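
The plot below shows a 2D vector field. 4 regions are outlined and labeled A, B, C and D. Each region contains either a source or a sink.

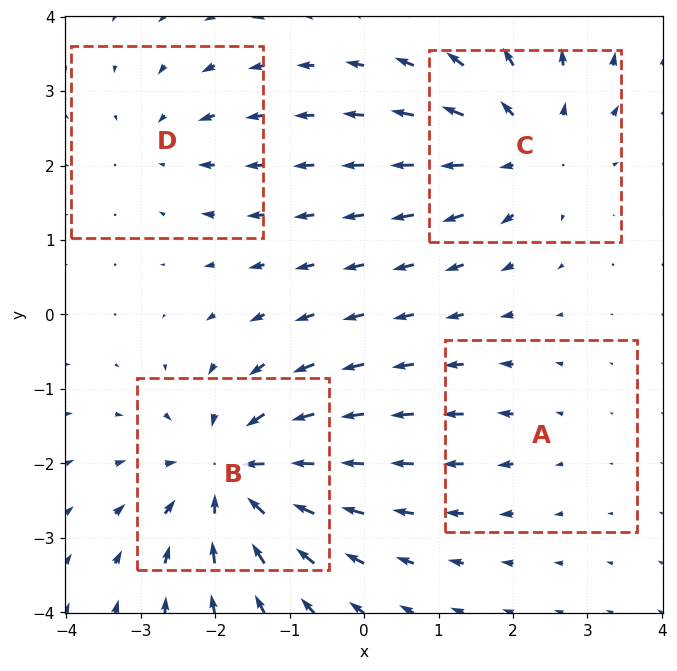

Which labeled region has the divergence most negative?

Divergence at each region's feature centre — A: about +2, B: about -7, C: about +5, D: about -3. Region B is most negative.

B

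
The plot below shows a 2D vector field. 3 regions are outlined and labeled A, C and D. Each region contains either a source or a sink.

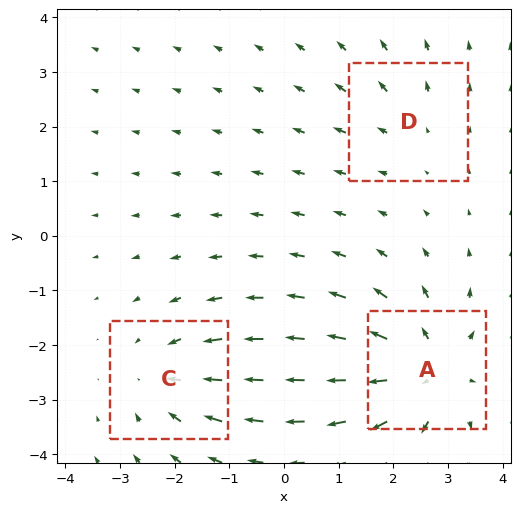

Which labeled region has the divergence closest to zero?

D

Divergence at each region's feature centre — A: about +4, C: about -3, D: about +2. Region D is closest to zero.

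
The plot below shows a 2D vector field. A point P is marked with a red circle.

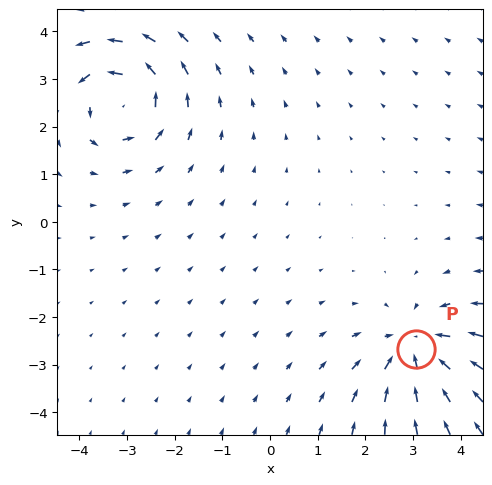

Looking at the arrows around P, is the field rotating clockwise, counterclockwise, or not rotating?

Near P at (3.1, -2.7) the arrows show no circulation. The curl there is ≈0.

not rotating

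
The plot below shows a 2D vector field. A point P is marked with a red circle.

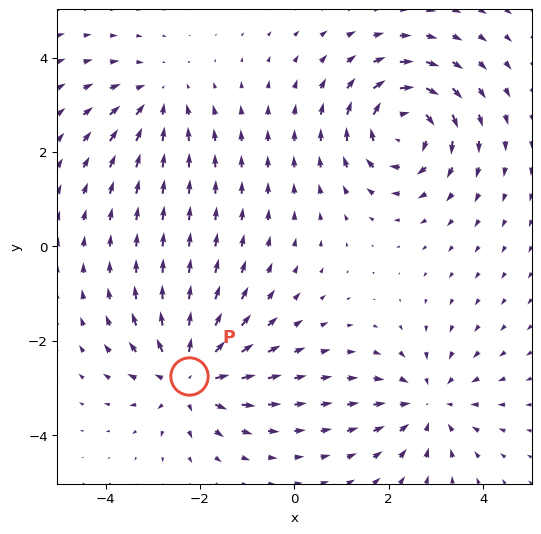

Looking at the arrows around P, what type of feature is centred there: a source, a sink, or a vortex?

source

At P (-2.2, -2.7) the arrows spread outward. Divergence about +5, curl ≈0 — positive divergence with near-zero curl is a source.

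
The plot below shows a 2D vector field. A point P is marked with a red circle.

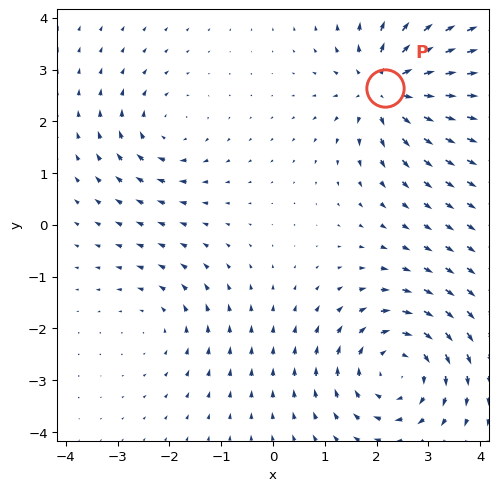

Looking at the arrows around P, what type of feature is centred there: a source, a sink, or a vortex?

source

At P (2.2, 2.6) the arrows spread outward. Divergence about +6, curl ≈0 — positive divergence with near-zero curl is a source.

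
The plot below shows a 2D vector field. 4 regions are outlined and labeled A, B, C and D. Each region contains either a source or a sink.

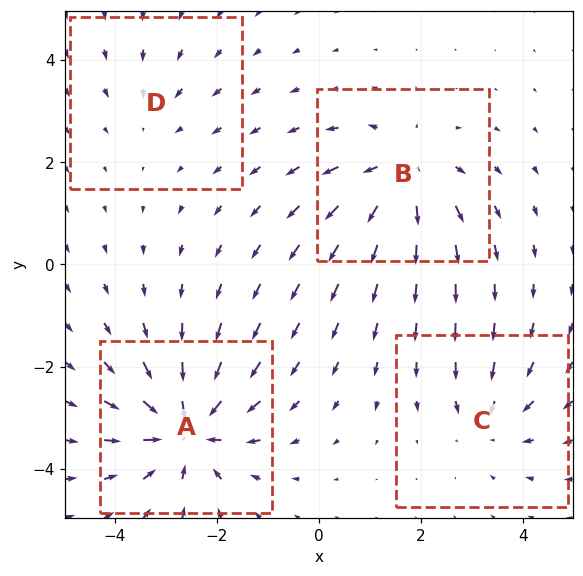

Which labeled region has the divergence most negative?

A

Divergence at each region's feature centre — A: about -7, B: about +5, C: about -4, D: about -2. Region A is most negative.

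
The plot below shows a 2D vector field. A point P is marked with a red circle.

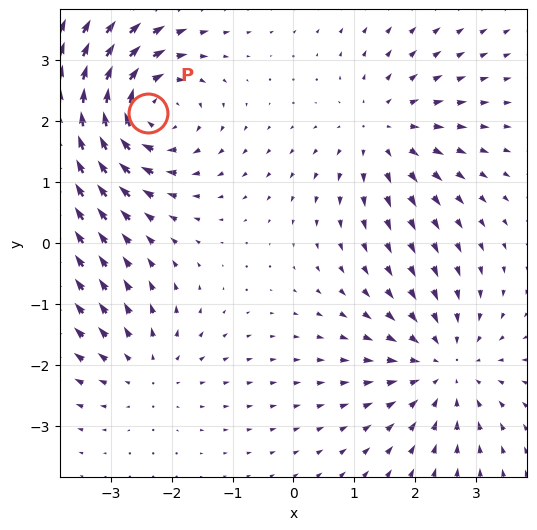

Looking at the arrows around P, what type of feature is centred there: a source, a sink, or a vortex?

At P (-2.4, 2.1) the arrows circulate clockwise. Divergence ≈0, curl about -5 — near-zero divergence with nonzero curl is a vortex.

vortex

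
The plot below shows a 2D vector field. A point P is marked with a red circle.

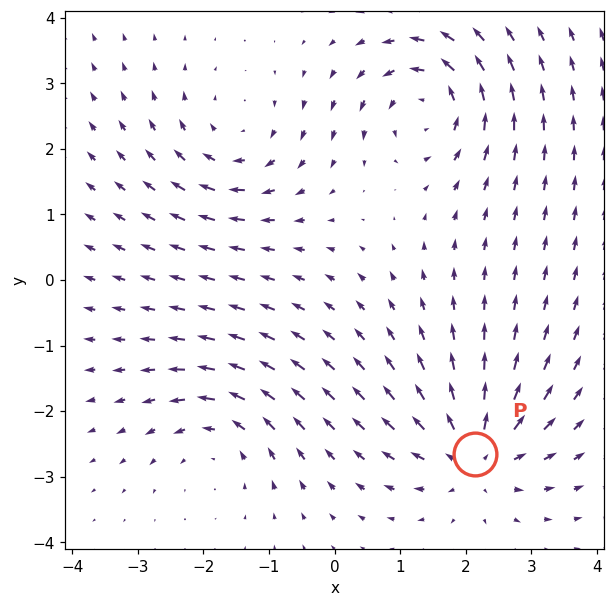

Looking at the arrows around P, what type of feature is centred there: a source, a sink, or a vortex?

source

At P (2.1, -2.7) the arrows spread outward. Divergence about +6, curl ≈0 — positive divergence with near-zero curl is a source.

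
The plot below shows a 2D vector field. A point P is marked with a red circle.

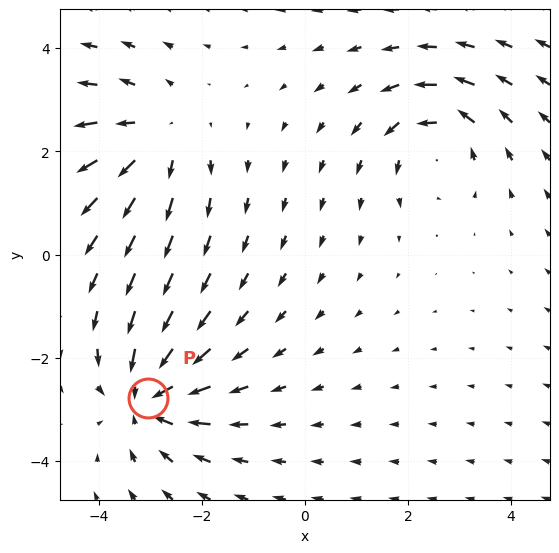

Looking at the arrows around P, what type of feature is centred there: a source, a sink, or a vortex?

At P (-3.0, -2.8) the arrows converge inward. Divergence about -4, curl ≈0 — negative divergence with near-zero curl is a sink.

sink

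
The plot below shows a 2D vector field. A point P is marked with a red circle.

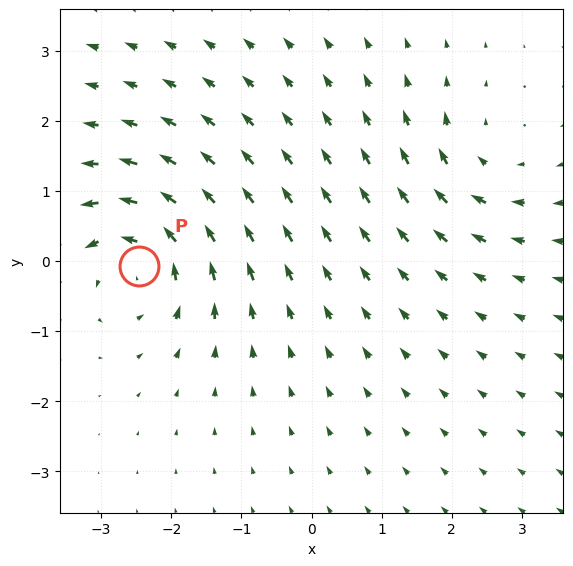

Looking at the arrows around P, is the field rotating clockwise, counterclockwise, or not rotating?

Near P at (-2.5, -0.1) the arrows circulate counterclockwise. The curl (z-component) there is about +5; positive curl means counterclockwise rotation.

counterclockwise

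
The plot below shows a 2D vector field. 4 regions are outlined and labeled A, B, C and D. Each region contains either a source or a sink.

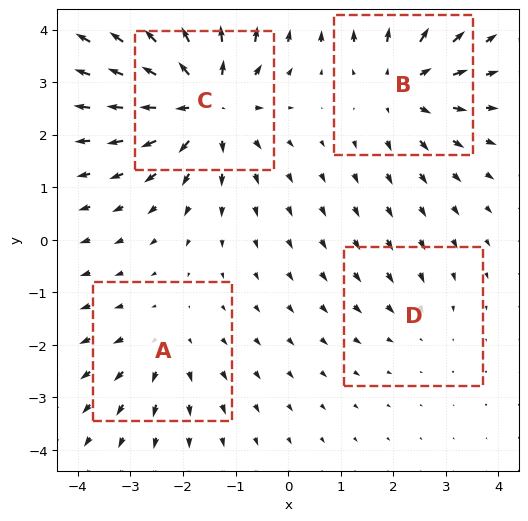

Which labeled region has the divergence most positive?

Divergence at each region's feature centre — A: about +3, B: about +5, C: about +7, D: about -2. Region C is most positive.

C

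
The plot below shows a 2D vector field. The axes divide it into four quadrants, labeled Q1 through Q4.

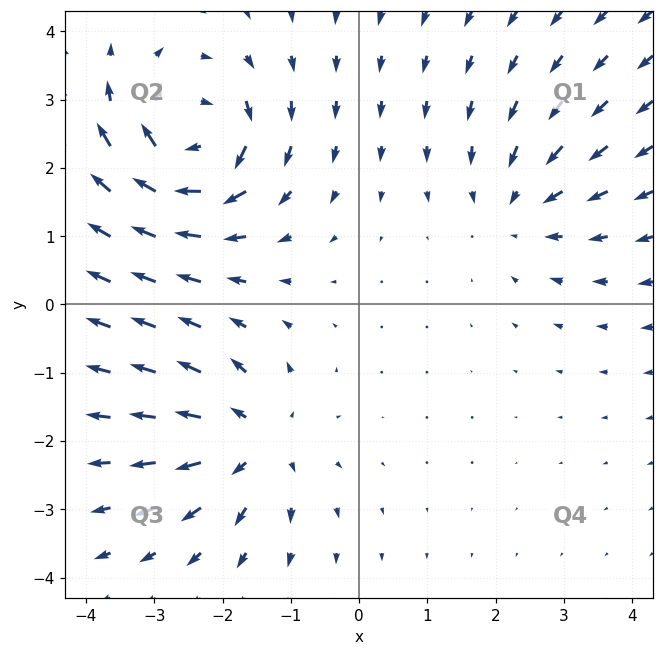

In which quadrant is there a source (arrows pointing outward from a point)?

Q3

The source sits at approximately (-1.5, -2.0), which lies in quadrant Q3. The divergence there is about +4, positive as expected for a source.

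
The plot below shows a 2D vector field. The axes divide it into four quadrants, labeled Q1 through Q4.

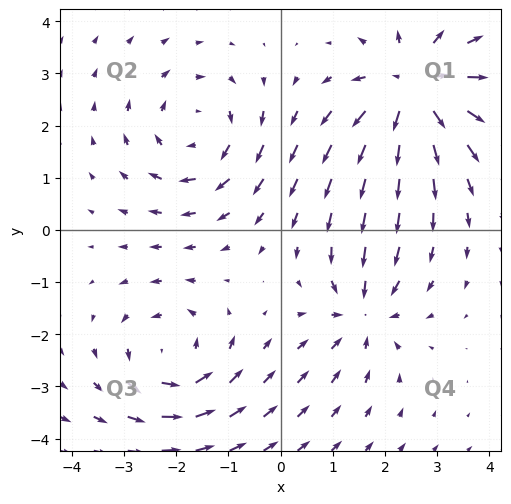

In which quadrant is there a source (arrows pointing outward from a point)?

The source sits at approximately (2.6, 2.7), which lies in quadrant Q1. The divergence there is about +6, positive as expected for a source.

Q1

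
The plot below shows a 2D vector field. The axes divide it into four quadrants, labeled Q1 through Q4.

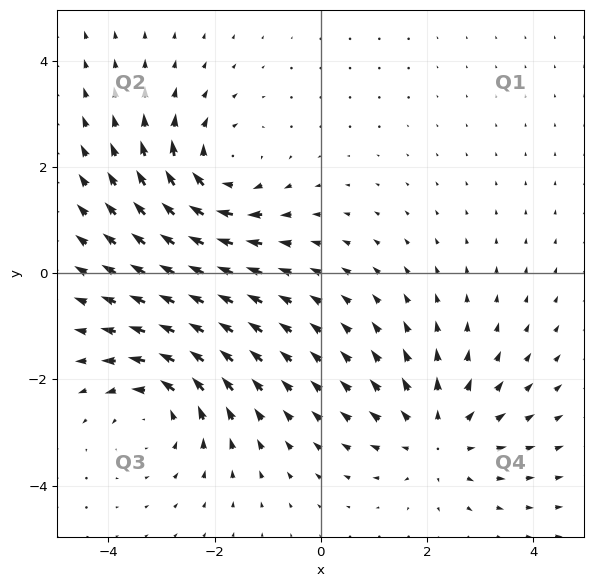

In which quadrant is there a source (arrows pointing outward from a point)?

Q4

The source sits at approximately (2.2, -3.1), which lies in quadrant Q4. The divergence there is about +3, positive as expected for a source.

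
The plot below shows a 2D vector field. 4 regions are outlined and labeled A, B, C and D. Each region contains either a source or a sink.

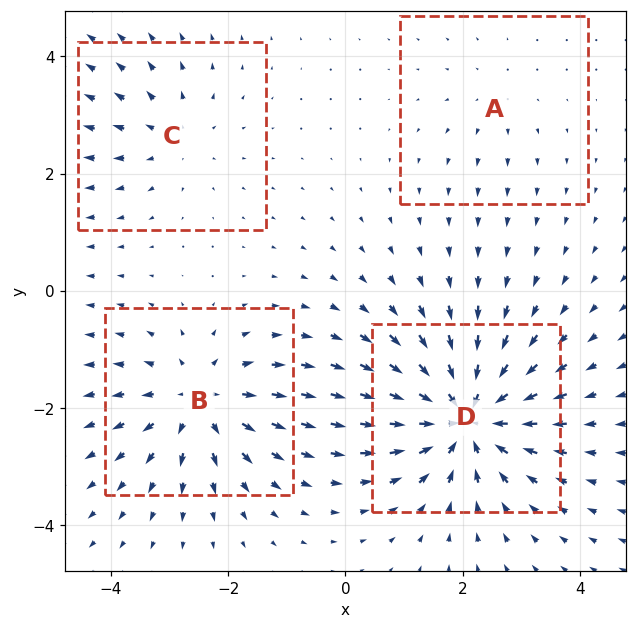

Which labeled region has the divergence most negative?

D

Divergence at each region's feature centre — A: about +2, B: about +6, C: about +3, D: about -8. Region D is most negative.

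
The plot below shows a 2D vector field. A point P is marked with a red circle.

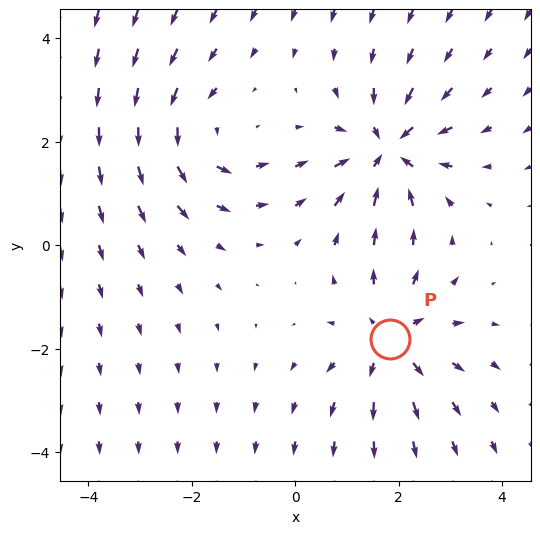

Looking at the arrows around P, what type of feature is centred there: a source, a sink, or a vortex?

source

At P (1.8, -1.8) the arrows spread outward. Divergence about +3, curl ≈0 — positive divergence with near-zero curl is a source.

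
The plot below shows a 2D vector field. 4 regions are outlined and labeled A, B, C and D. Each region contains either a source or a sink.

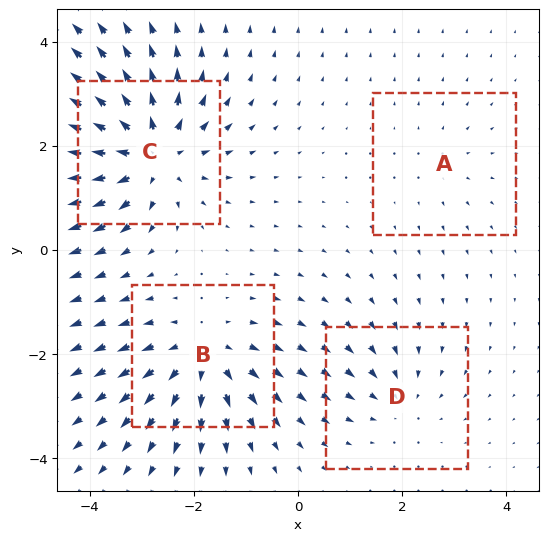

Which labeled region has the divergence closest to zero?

Divergence at each region's feature centre — A: about +2, B: about +6, C: about +8, D: about -3. Region A is closest to zero.

A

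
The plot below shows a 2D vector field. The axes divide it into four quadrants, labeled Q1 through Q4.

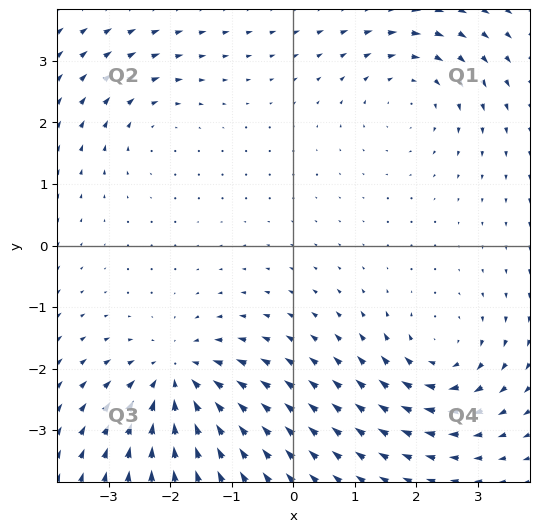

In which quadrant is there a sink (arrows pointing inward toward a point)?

Q3

The sink sits at approximately (-1.9, -2.2), which lies in quadrant Q3. The divergence there is about -6, negative as expected for a sink.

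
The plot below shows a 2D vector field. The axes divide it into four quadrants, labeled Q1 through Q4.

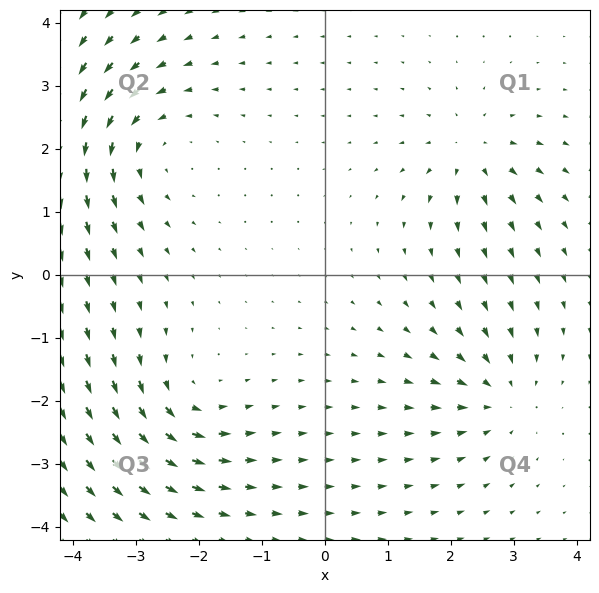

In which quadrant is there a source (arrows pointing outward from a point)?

The source sits at approximately (2.3, 1.9), which lies in quadrant Q1. The divergence there is about +4, positive as expected for a source.

Q1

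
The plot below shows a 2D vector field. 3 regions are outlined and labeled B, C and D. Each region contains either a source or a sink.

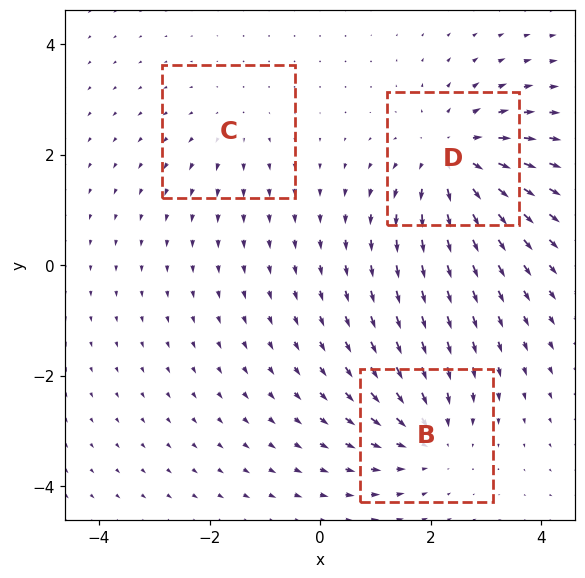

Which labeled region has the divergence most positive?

Divergence at each region's feature centre — B: about -3, C: about +2, D: about +4. Region D is most positive.

D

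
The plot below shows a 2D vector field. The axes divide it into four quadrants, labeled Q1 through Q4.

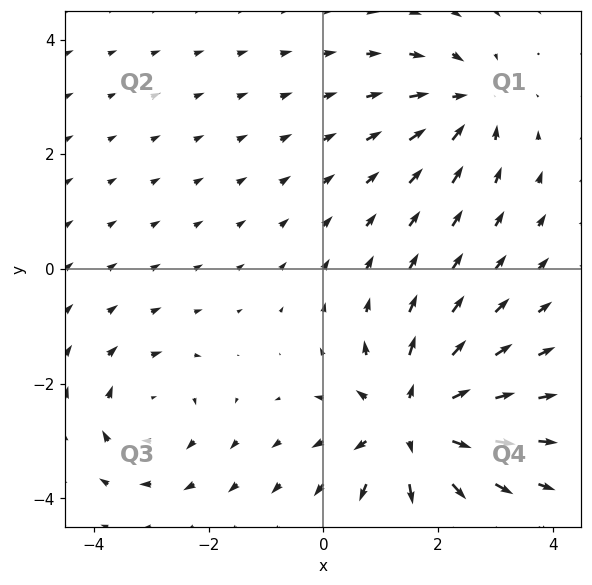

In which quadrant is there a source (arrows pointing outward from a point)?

The source sits at approximately (1.6, -2.7), which lies in quadrant Q4. The divergence there is about +5, positive as expected for a source.

Q4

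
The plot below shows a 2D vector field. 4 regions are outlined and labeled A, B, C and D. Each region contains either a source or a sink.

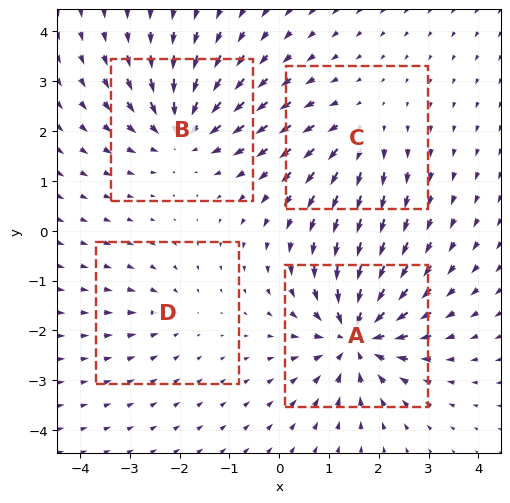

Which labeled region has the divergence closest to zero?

Divergence at each region's feature centre — A: about -7, B: about -5, C: about +4, D: about -2. Region D is closest to zero.

D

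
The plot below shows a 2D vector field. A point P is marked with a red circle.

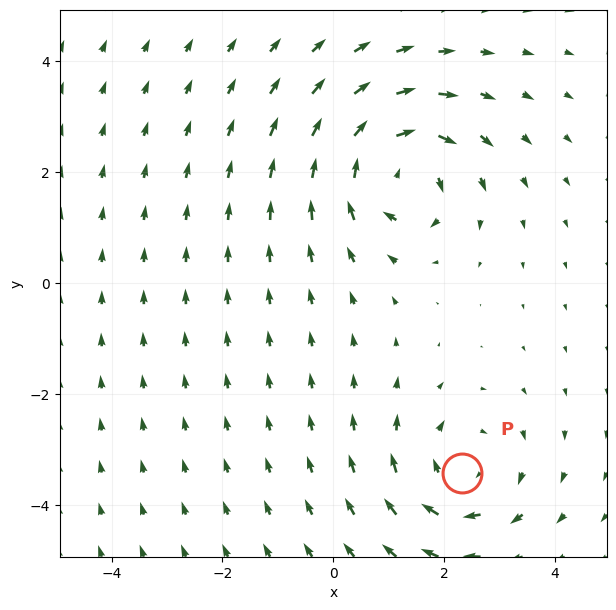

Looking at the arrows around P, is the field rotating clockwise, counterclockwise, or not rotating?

clockwise

Near P at (2.3, -3.4) the arrows circulate clockwise. The curl (z-component) there is about -4; negative curl means clockwise rotation.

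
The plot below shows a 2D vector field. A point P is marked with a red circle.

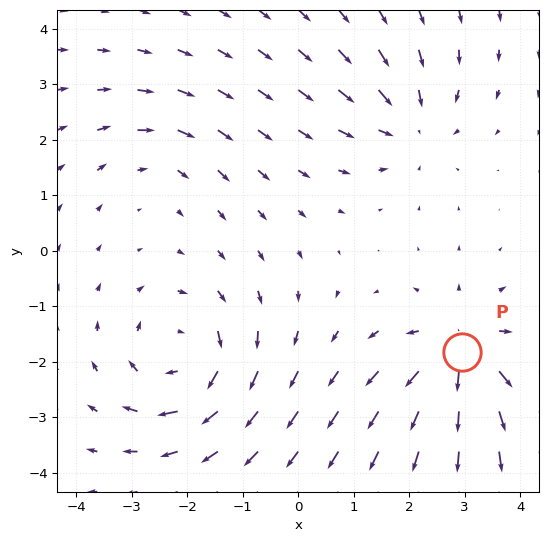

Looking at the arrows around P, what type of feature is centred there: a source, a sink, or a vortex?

At P (2.9, -1.8) the arrows spread outward. Divergence about +5, curl ≈0 — positive divergence with near-zero curl is a source.

source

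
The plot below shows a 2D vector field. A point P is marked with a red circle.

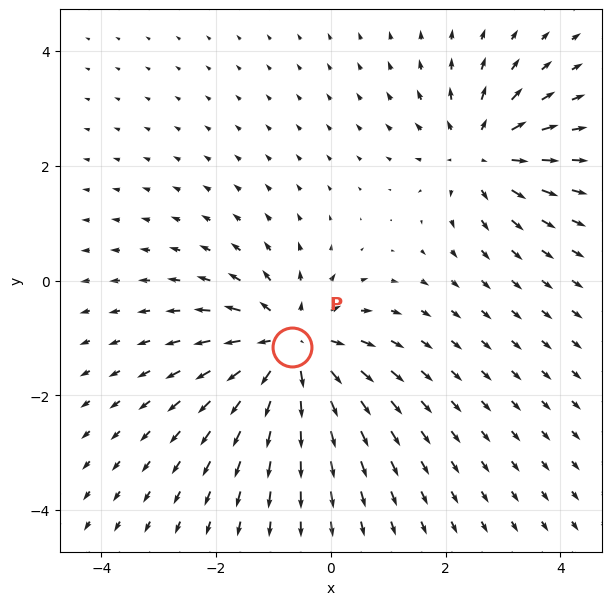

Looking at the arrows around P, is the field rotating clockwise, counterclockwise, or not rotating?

not rotating

Near P at (-0.7, -1.2) the arrows show no circulation. The curl there is ≈0.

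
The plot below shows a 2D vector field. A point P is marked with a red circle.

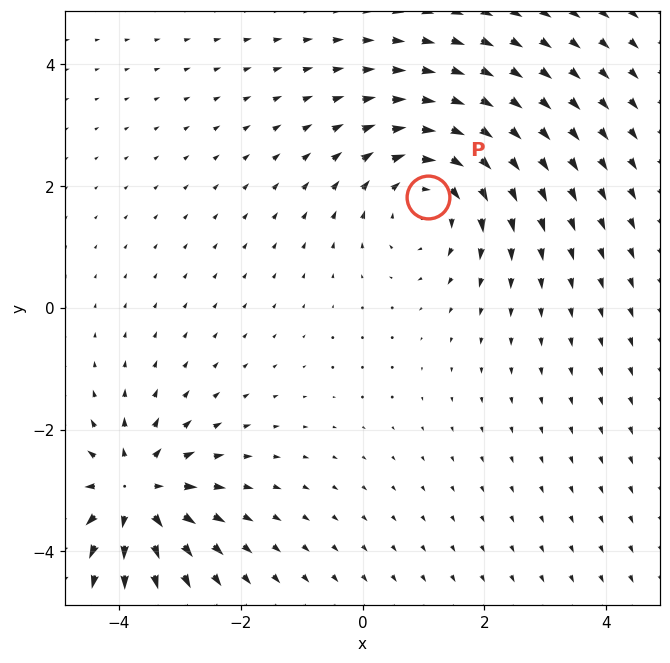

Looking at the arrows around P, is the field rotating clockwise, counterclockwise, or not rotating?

clockwise

Near P at (1.1, 1.8) the arrows circulate clockwise. The curl (z-component) there is about -4; negative curl means clockwise rotation.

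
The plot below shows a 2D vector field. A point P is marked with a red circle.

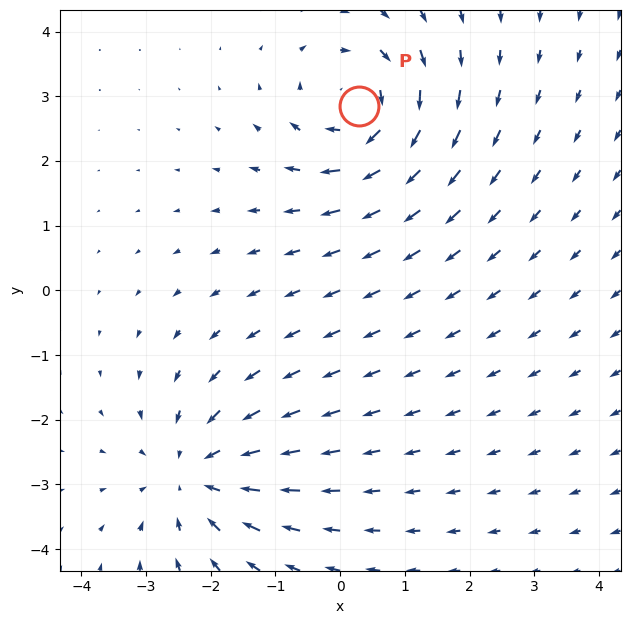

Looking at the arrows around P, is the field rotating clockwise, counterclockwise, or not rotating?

clockwise

Near P at (0.3, 2.8) the arrows circulate clockwise. The curl (z-component) there is about -4; negative curl means clockwise rotation.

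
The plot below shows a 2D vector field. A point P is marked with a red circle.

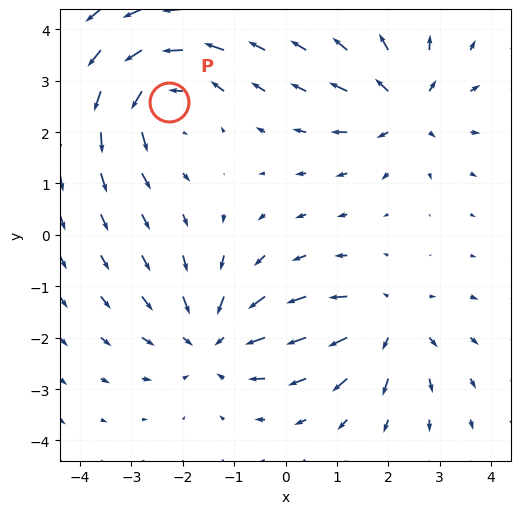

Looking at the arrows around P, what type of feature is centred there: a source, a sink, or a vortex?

vortex

At P (-2.3, 2.6) the arrows circulate counterclockwise. Divergence ≈0, curl about +4 — near-zero divergence with nonzero curl is a vortex.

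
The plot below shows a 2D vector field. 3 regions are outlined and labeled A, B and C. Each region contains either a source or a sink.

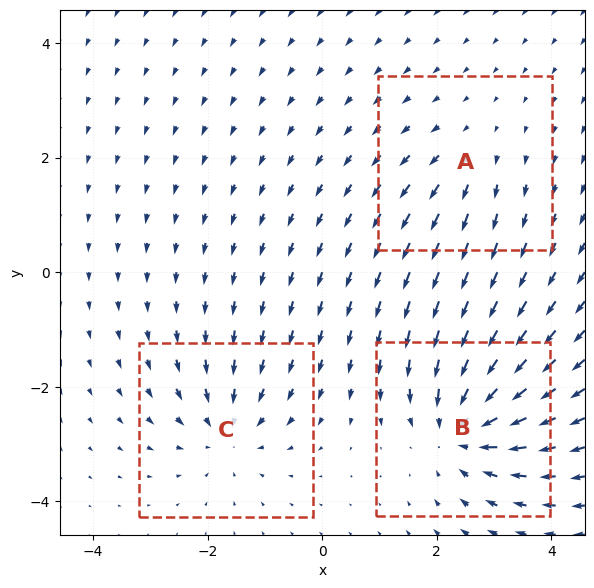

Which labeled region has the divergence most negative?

Divergence at each region's feature centre — A: about +2, B: about -5, C: about -4. Region B is most negative.

B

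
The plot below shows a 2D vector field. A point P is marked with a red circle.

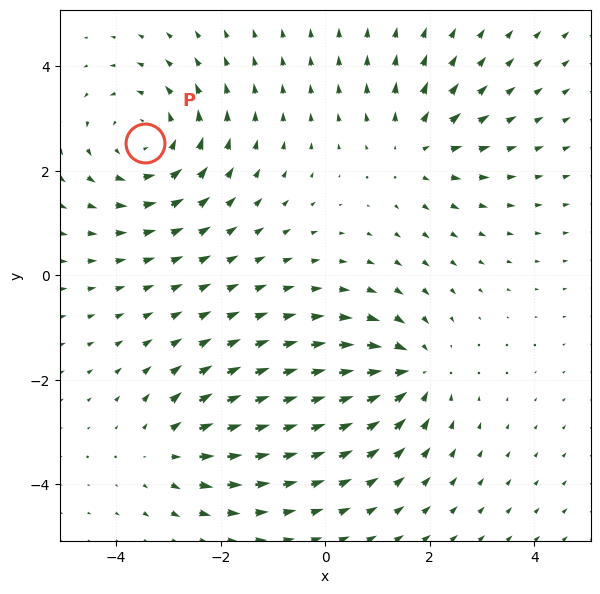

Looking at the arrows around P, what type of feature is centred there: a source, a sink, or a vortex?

vortex

At P (-3.4, 2.5) the arrows circulate counterclockwise. Divergence ≈0, curl about +3 — near-zero divergence with nonzero curl is a vortex.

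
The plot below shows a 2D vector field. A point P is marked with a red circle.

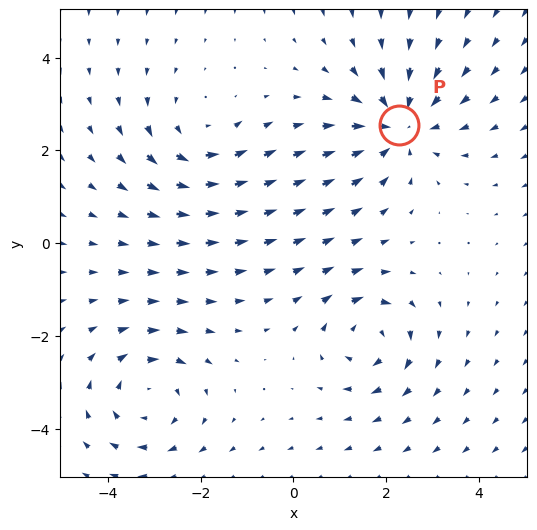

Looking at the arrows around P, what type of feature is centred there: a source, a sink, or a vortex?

At P (2.3, 2.5) the arrows converge inward. Divergence about -4, curl ≈0 — negative divergence with near-zero curl is a sink.

sink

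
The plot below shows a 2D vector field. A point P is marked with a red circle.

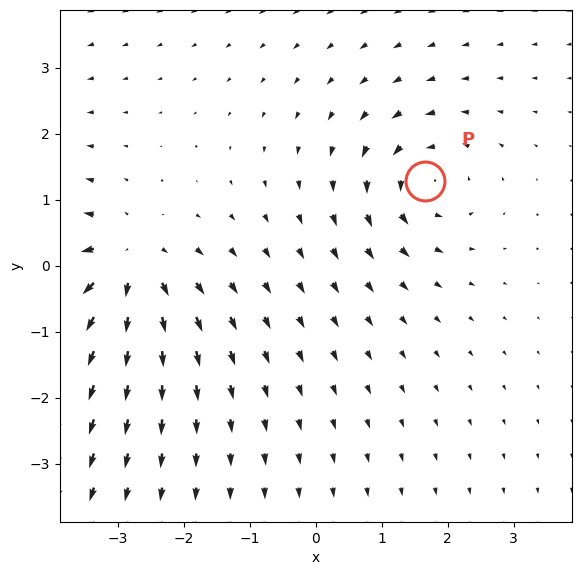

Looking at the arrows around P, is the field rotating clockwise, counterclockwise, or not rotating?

Near P at (1.7, 1.3) the arrows circulate counterclockwise. The curl (z-component) there is about +4; positive curl means counterclockwise rotation.

counterclockwise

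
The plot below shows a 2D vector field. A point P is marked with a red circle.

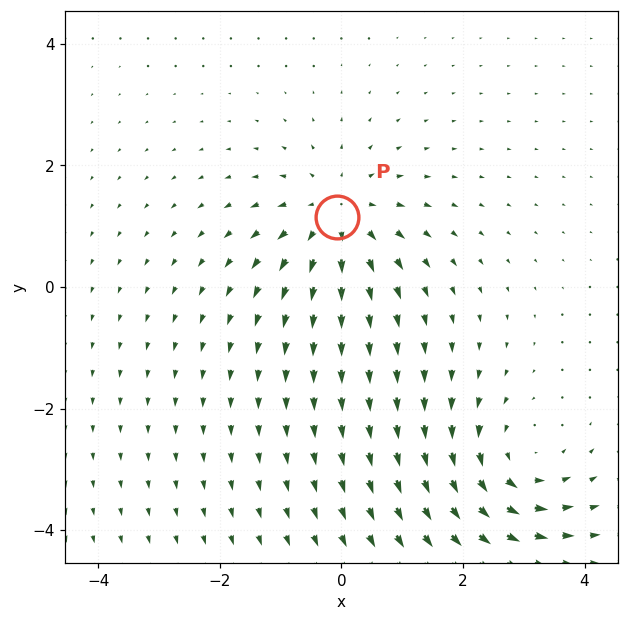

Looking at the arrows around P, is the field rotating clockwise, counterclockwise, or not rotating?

Near P at (-0.1, 1.2) the arrows show no circulation. The curl there is ≈0.

not rotating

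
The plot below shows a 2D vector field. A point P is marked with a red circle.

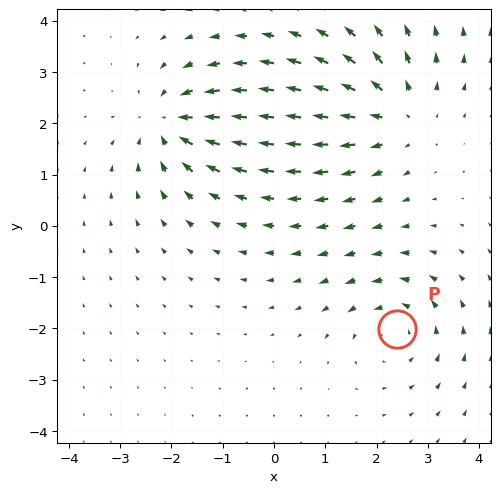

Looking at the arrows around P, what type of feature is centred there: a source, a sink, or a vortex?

At P (2.4, -2.0) the arrows circulate counterclockwise. Divergence ≈0, curl about +4 — near-zero divergence with nonzero curl is a vortex.

vortex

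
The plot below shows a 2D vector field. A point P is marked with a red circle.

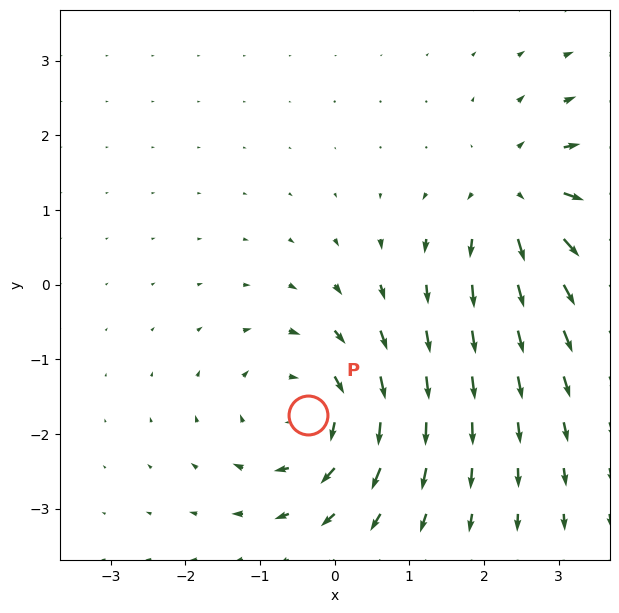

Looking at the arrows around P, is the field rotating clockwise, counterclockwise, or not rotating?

Near P at (-0.4, -1.7) the arrows circulate clockwise. The curl (z-component) there is about -5; negative curl means clockwise rotation.

clockwise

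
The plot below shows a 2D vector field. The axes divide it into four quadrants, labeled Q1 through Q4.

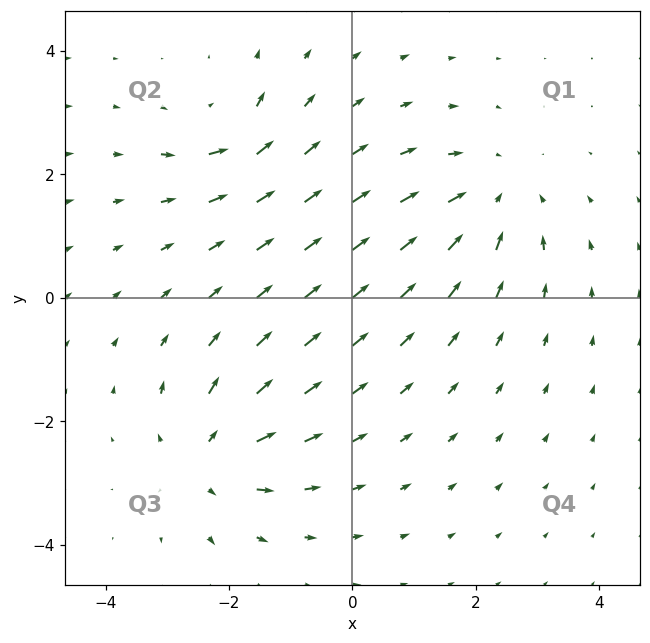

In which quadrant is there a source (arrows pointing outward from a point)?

The source sits at approximately (-2.3, -2.6), which lies in quadrant Q3. The divergence there is about +5, positive as expected for a source.

Q3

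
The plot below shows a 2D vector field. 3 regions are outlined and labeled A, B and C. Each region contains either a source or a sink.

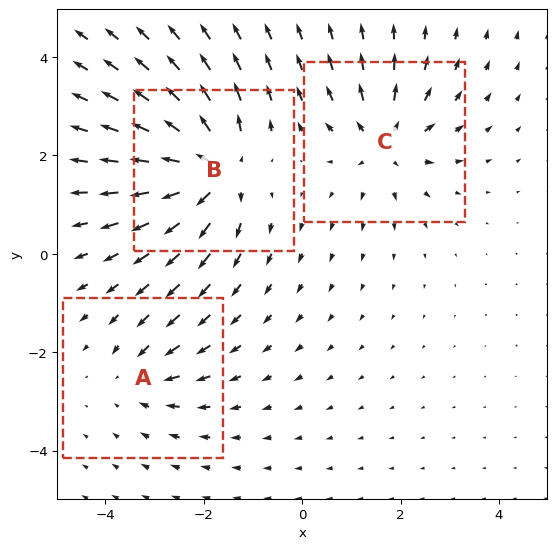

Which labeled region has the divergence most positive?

Divergence at each region's feature centre — A: about -3, B: about +6, C: about +4. Region B is most positive.

B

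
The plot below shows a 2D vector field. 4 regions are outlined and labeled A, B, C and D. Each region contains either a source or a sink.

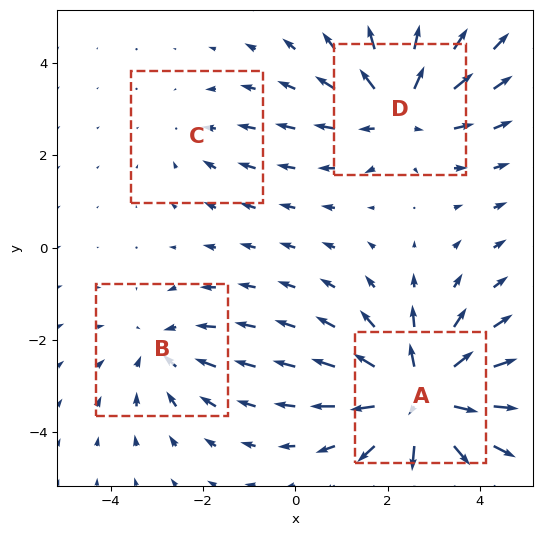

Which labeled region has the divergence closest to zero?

Divergence at each region's feature centre — A: about +6, B: about -3, C: about -2, D: about +4. Region C is closest to zero.

C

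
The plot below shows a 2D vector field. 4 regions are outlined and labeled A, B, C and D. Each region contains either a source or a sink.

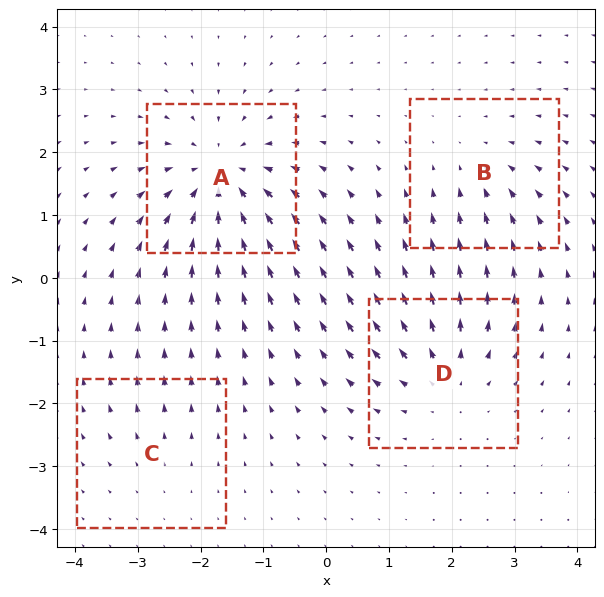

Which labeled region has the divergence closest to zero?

Divergence at each region's feature centre — A: about -7, B: about -3, C: about +2, D: about +5. Region C is closest to zero.

C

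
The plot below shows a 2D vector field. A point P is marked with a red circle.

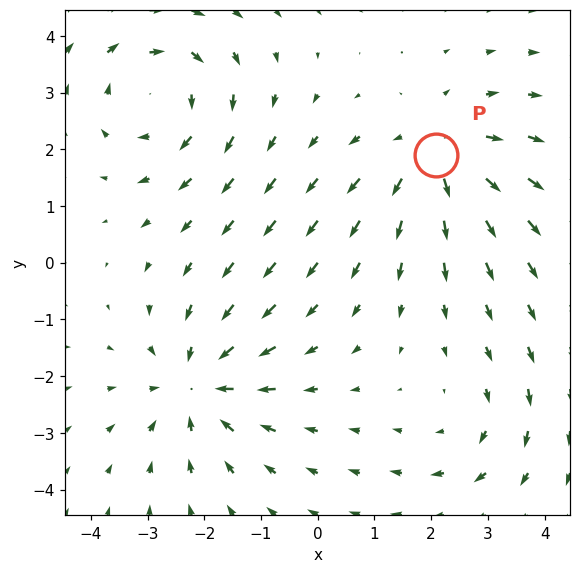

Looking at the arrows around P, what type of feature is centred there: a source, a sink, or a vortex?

source

At P (2.1, 1.9) the arrows spread outward. Divergence about +4, curl ≈0 — positive divergence with near-zero curl is a source.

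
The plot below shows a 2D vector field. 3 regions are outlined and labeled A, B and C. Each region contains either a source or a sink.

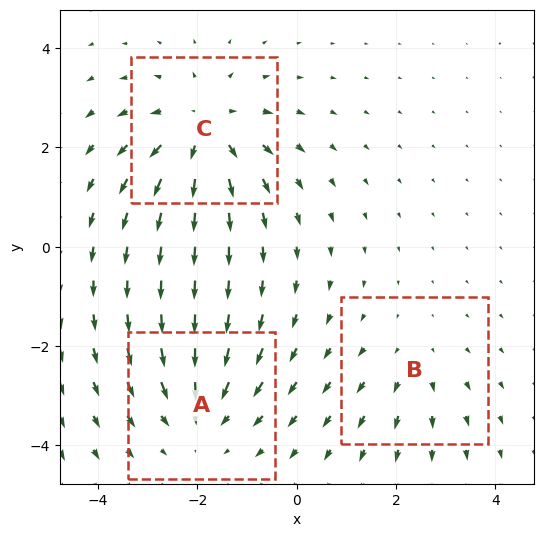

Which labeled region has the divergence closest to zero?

B

Divergence at each region's feature centre — A: about -3, B: about +2, C: about +4. Region B is closest to zero.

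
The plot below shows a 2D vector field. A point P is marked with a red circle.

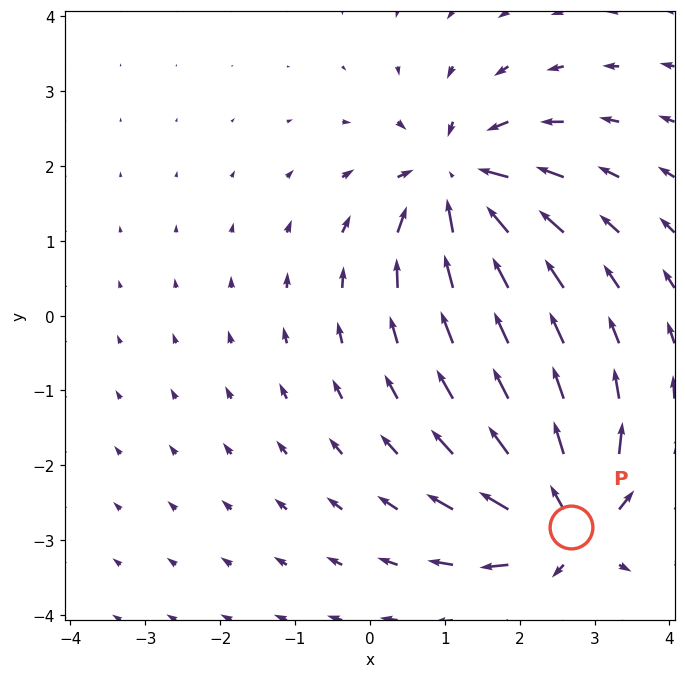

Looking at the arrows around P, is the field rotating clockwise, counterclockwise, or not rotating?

not rotating

Near P at (2.7, -2.8) the arrows show no circulation. The curl there is ≈0.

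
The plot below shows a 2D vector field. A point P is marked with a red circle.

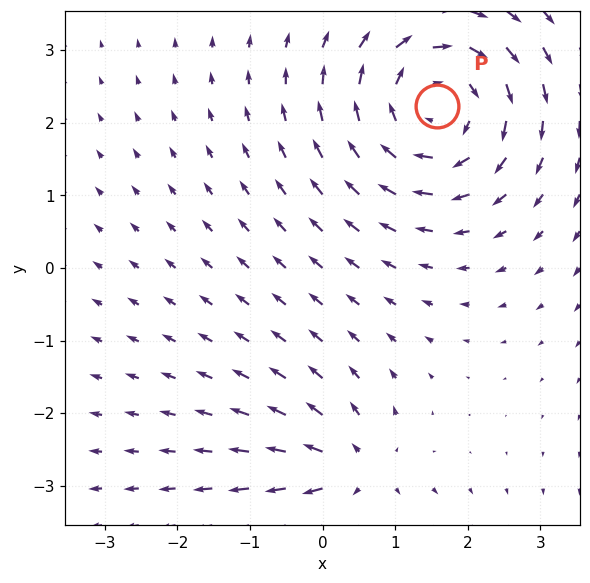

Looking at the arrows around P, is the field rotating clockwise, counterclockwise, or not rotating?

clockwise

Near P at (1.6, 2.2) the arrows circulate clockwise. The curl (z-component) there is about -4; negative curl means clockwise rotation.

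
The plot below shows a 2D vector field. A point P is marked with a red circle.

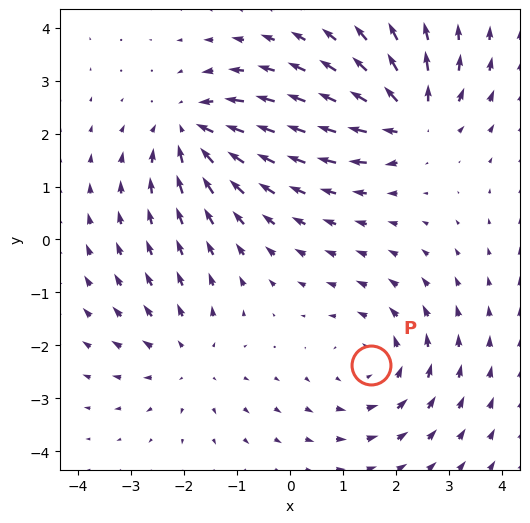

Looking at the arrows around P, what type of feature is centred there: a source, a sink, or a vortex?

At P (1.5, -2.4) the arrows circulate counterclockwise. Divergence ≈0, curl about +3 — near-zero divergence with nonzero curl is a vortex.

vortex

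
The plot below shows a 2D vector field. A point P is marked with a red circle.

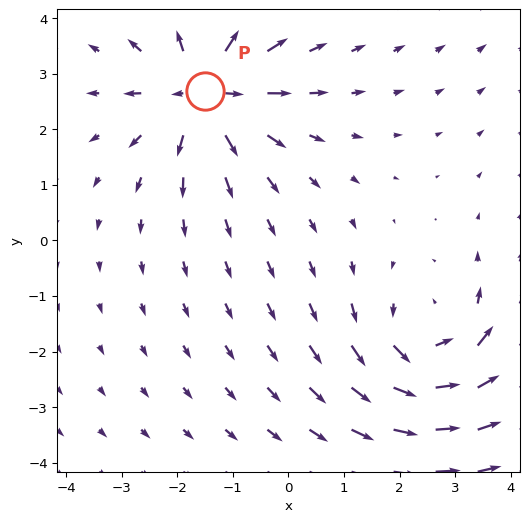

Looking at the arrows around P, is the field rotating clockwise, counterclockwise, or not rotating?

Near P at (-1.5, 2.7) the arrows show no circulation. The curl there is ≈0.

not rotating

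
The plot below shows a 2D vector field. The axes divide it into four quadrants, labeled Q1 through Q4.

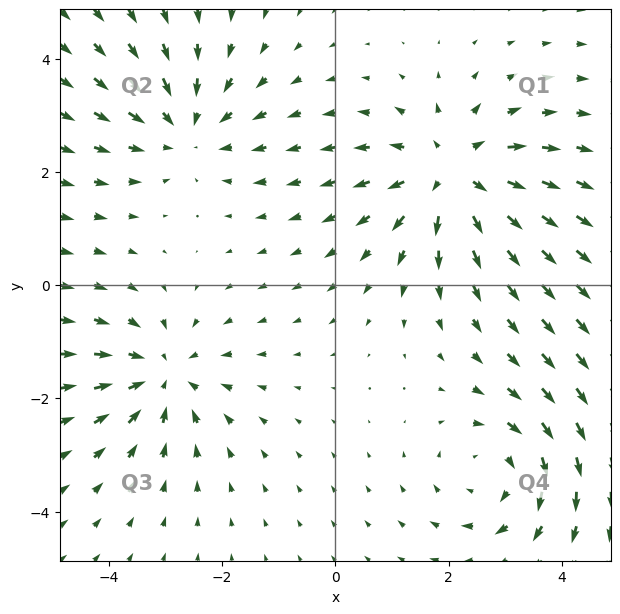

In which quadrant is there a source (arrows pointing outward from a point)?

The source sits at approximately (2.1, 2.0), which lies in quadrant Q1. The divergence there is about +5, positive as expected for a source.

Q1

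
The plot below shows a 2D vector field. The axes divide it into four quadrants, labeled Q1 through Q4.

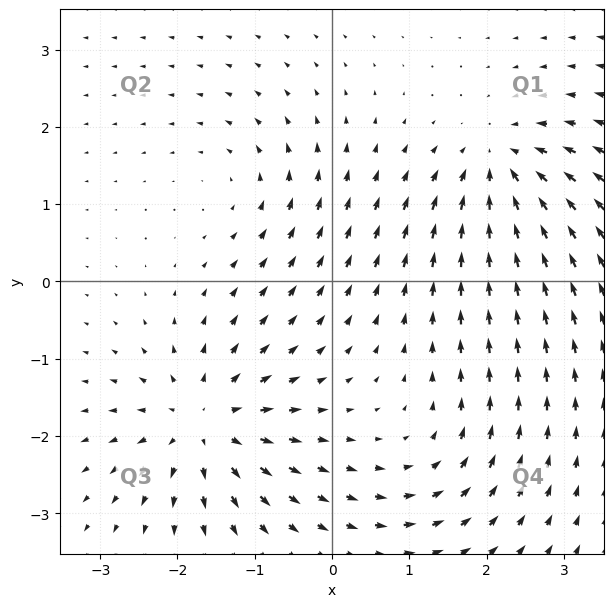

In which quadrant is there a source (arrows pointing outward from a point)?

The source sits at approximately (-1.6, -1.8), which lies in quadrant Q3. The divergence there is about +7, positive as expected for a source.

Q3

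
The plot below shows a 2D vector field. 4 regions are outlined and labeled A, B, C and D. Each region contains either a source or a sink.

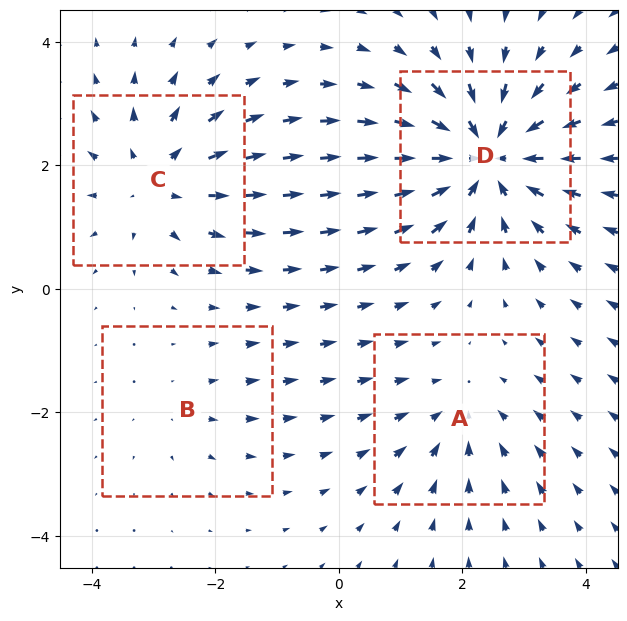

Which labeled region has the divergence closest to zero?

Divergence at each region's feature centre — A: about -3, B: about +2, C: about +4, D: about -6. Region B is closest to zero.

B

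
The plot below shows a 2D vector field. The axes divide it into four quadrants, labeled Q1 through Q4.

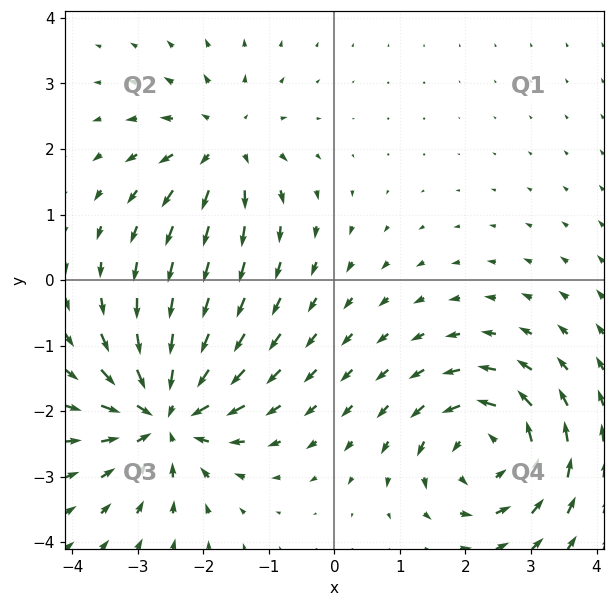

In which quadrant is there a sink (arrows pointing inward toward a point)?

Q3

The sink sits at approximately (-2.6, -2.0), which lies in quadrant Q3. The divergence there is about -6, negative as expected for a sink.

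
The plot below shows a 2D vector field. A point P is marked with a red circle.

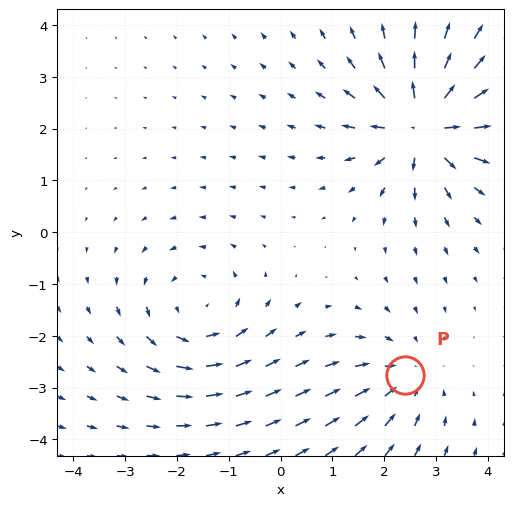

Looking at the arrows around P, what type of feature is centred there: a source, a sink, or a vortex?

At P (2.4, -2.8) the arrows converge inward. Divergence about -3, curl ≈0 — negative divergence with near-zero curl is a sink.

sink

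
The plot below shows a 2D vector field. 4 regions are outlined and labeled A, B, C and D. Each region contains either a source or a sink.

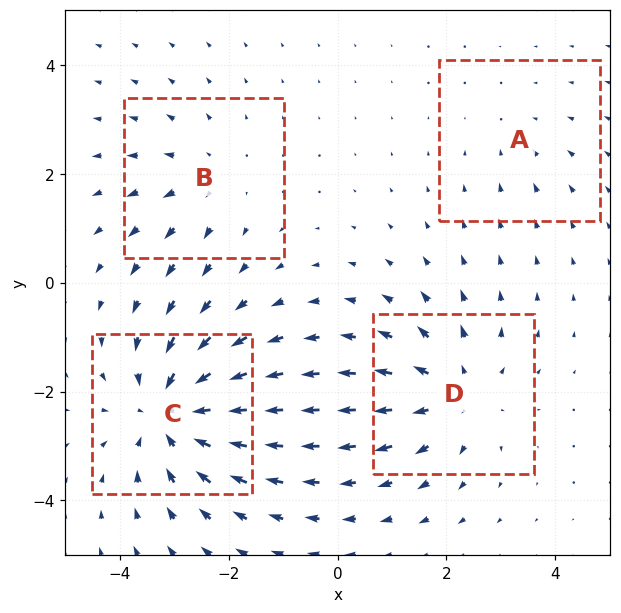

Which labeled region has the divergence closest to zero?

A

Divergence at each region's feature centre — A: about -2, B: about +3, C: about -6, D: about +5. Region A is closest to zero.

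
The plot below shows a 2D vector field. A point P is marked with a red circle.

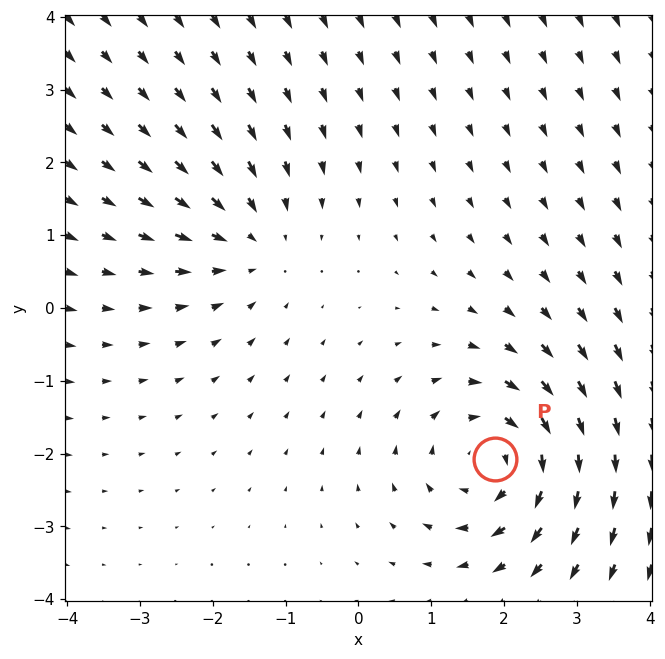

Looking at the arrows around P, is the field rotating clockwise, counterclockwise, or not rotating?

Near P at (1.9, -2.1) the arrows circulate clockwise. The curl (z-component) there is about -4; negative curl means clockwise rotation.

clockwise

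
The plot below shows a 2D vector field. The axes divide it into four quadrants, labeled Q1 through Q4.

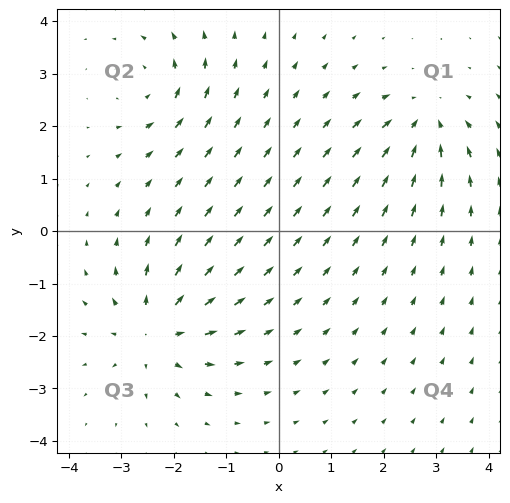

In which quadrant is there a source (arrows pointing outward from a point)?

The source sits at approximately (-2.3, -1.9), which lies in quadrant Q3. The divergence there is about +4, positive as expected for a source.

Q3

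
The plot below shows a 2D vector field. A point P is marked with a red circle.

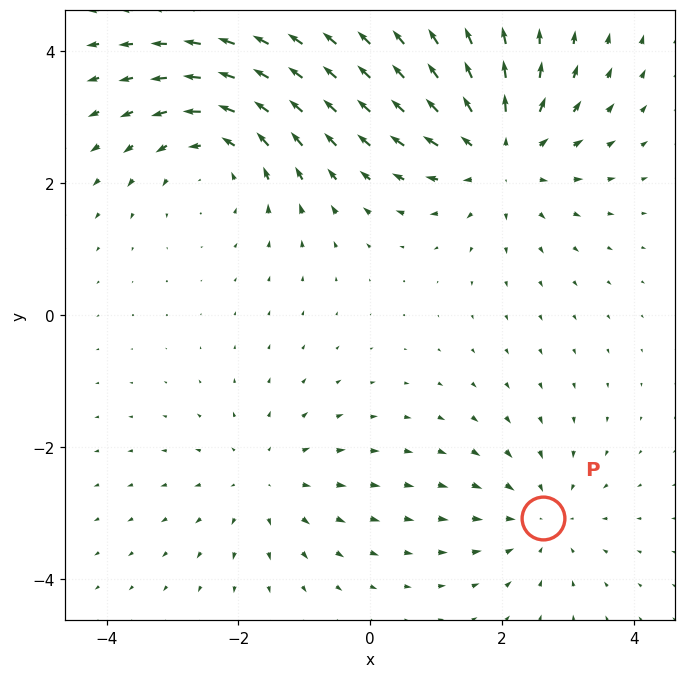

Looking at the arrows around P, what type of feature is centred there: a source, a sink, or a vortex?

At P (2.6, -3.1) the arrows converge inward. Divergence about -3, curl ≈0 — negative divergence with near-zero curl is a sink.

sink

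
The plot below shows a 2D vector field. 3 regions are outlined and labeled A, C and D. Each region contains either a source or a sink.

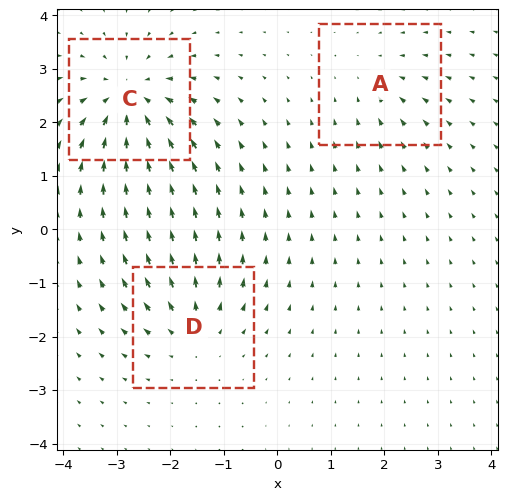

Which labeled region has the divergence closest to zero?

A

Divergence at each region's feature centre — A: about -2, C: about -5, D: about +4. Region A is closest to zero.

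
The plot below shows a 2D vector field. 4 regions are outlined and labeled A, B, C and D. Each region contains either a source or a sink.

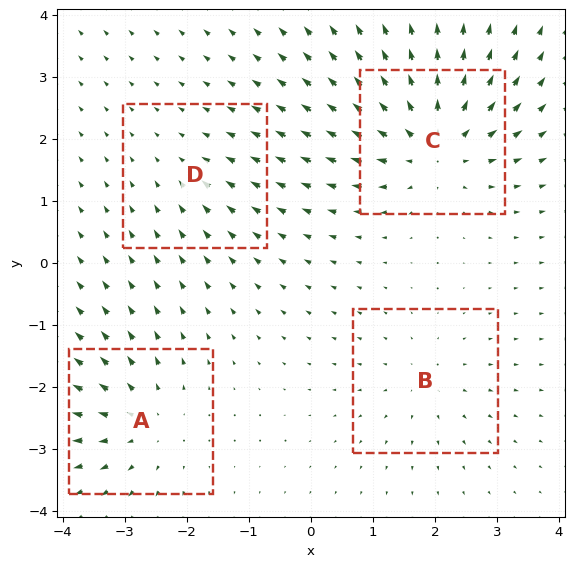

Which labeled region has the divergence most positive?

C

Divergence at each region's feature centre — A: about +5, B: about +3, C: about +7, D: about -2. Region C is most positive.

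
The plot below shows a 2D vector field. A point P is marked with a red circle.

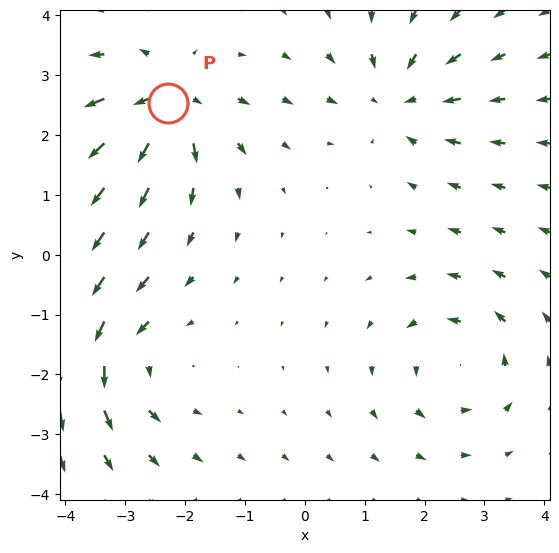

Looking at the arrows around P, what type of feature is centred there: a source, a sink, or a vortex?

source

At P (-2.3, 2.5) the arrows spread outward. Divergence about +6, curl ≈0 — positive divergence with near-zero curl is a source.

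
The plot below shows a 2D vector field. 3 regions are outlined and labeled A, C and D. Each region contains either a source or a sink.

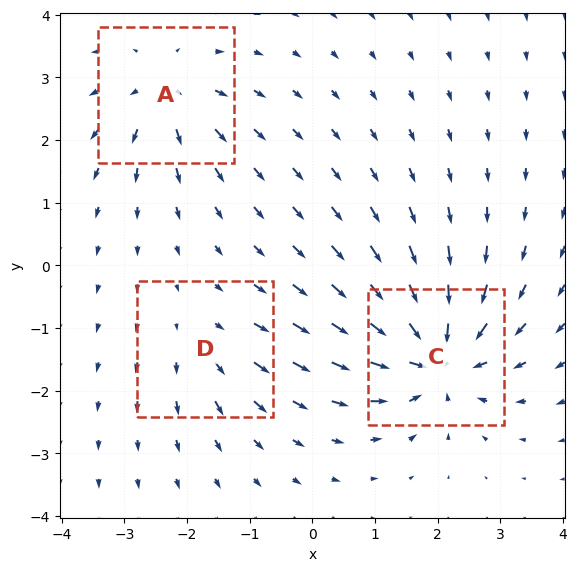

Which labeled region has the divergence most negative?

Divergence at each region's feature centre — A: about +4, C: about -7, D: about +3. Region C is most negative.

C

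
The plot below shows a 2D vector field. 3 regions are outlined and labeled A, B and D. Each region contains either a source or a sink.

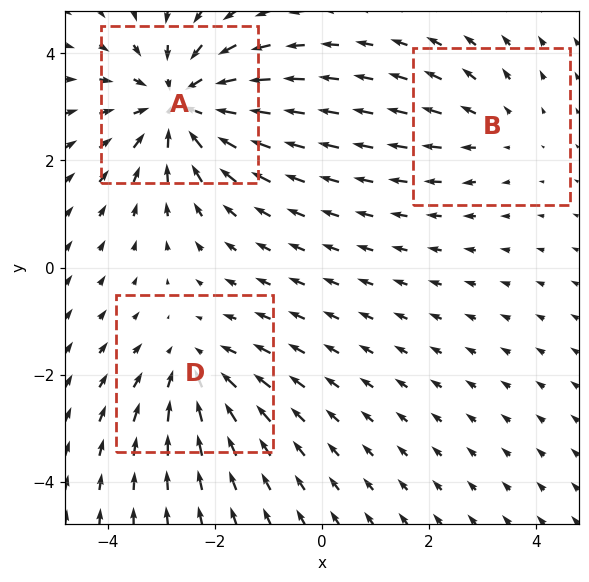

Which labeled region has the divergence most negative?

Divergence at each region's feature centre — A: about -5, B: about +2, D: about -3. Region A is most negative.

A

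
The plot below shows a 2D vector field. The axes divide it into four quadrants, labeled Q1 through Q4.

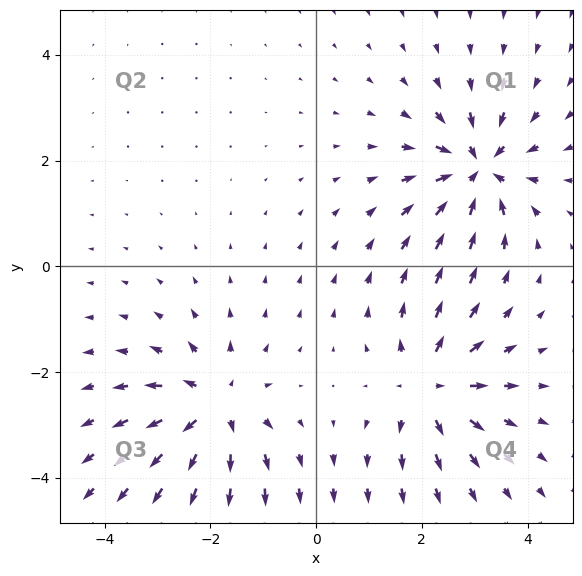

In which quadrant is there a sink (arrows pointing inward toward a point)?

Q1

The sink sits at approximately (3.1, 1.8), which lies in quadrant Q1. The divergence there is about -4, negative as expected for a sink.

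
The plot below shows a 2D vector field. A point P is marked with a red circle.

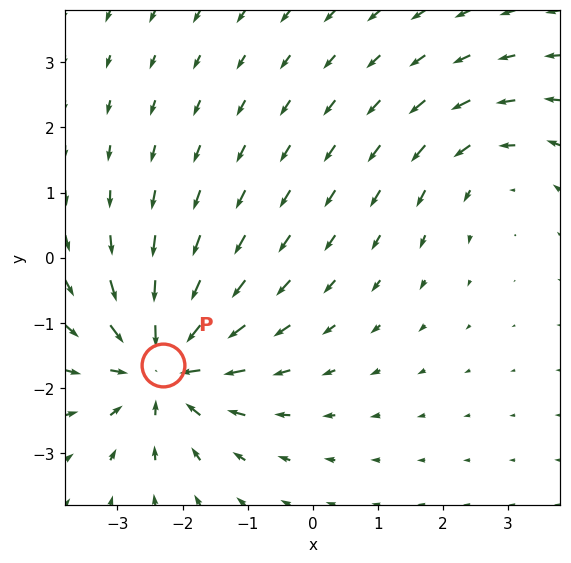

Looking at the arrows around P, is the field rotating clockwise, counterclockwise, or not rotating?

not rotating

Near P at (-2.3, -1.7) the arrows show no circulation. The curl there is ≈0.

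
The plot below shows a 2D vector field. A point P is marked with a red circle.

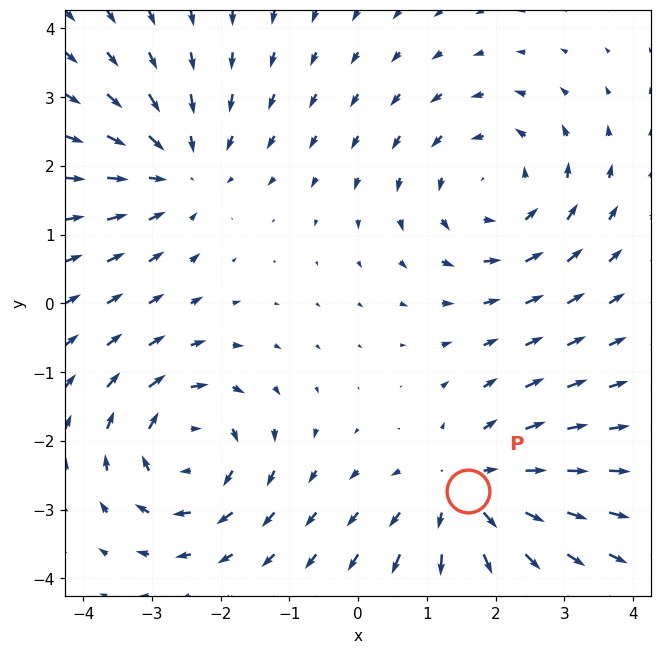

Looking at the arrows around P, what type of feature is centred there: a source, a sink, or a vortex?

source

At P (1.6, -2.7) the arrows spread outward. Divergence about +3, curl ≈0 — positive divergence with near-zero curl is a source.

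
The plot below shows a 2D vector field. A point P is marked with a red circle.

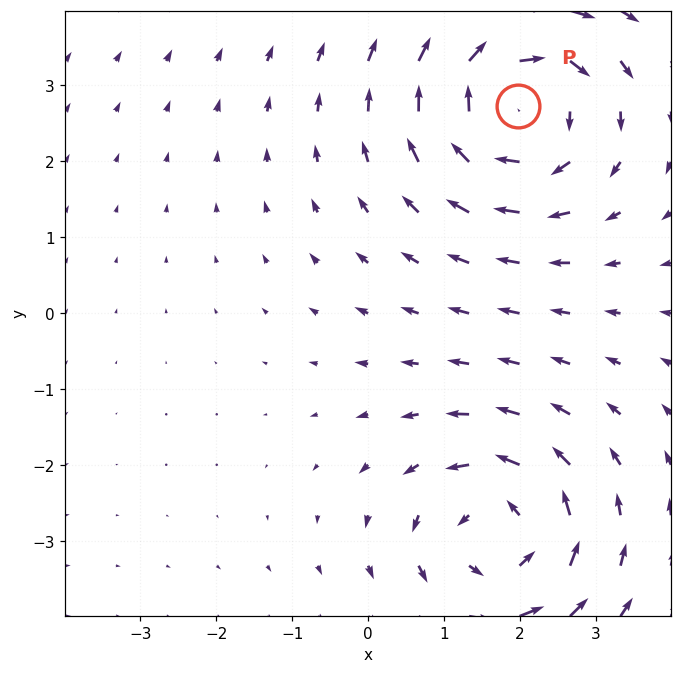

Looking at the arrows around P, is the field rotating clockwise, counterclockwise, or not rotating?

Near P at (2.0, 2.7) the arrows circulate clockwise. The curl (z-component) there is about -4; negative curl means clockwise rotation.

clockwise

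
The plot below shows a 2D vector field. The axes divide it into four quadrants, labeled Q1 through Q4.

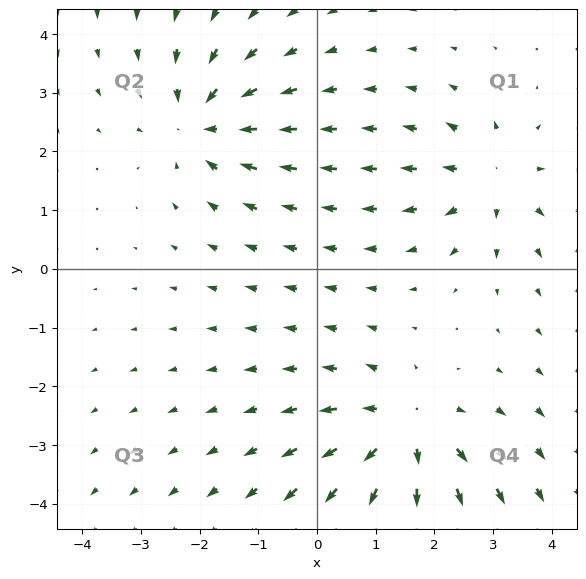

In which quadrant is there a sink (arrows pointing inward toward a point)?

The sink sits at approximately (-2.0, 2.5), which lies in quadrant Q2. The divergence there is about -4, negative as expected for a sink.

Q2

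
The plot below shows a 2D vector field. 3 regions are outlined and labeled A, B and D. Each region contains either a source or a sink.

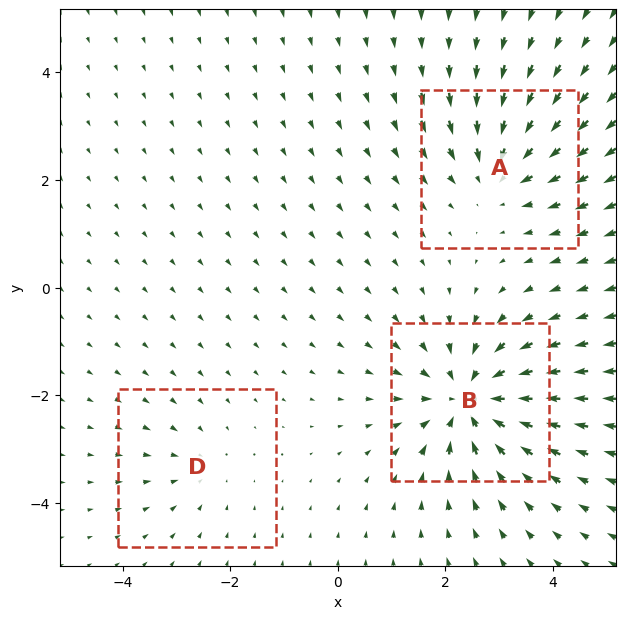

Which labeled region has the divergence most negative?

B

Divergence at each region's feature centre — A: about -3, B: about -5, D: about -2. Region B is most negative.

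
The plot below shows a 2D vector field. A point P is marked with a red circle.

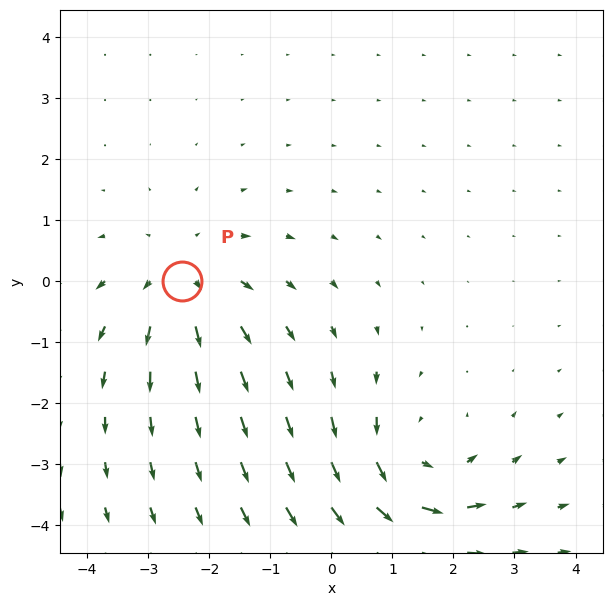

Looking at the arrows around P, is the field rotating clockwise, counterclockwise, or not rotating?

Near P at (-2.4, 0.0) the arrows show no circulation. The curl there is ≈0.

not rotating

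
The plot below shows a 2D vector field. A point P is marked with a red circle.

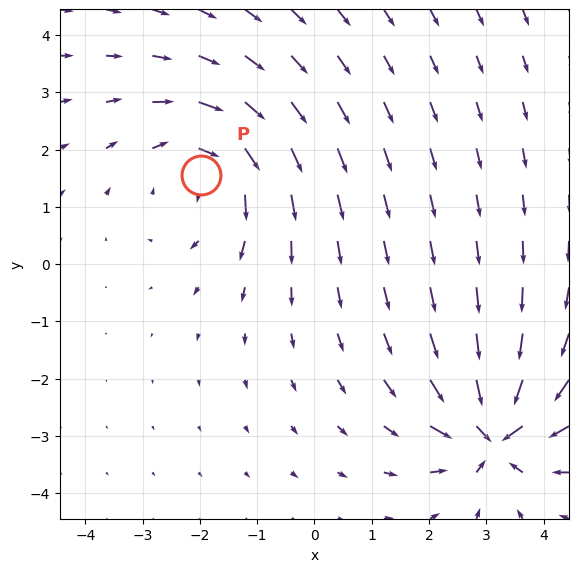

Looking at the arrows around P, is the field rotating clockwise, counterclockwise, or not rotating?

clockwise

Near P at (-2.0, 1.6) the arrows circulate clockwise. The curl (z-component) there is about -3; negative curl means clockwise rotation.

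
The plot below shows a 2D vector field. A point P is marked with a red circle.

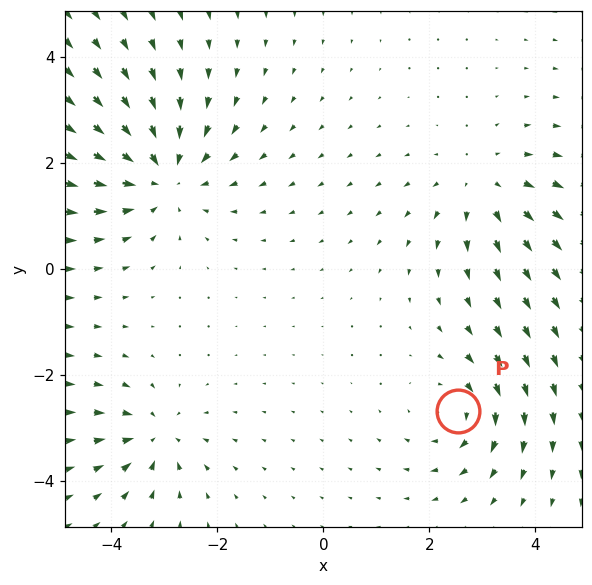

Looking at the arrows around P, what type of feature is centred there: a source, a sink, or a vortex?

At P (2.5, -2.7) the arrows circulate clockwise. Divergence ≈0, curl about -4 — near-zero divergence with nonzero curl is a vortex.

vortex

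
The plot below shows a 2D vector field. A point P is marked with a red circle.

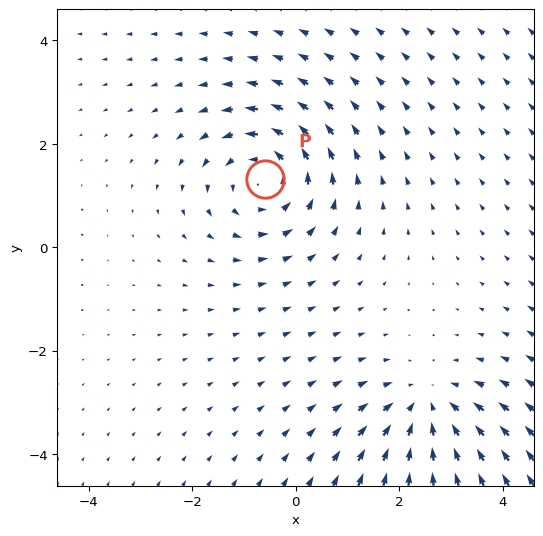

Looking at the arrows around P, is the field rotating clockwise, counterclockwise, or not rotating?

counterclockwise

Near P at (-0.6, 1.3) the arrows circulate counterclockwise. The curl (z-component) there is about +4; positive curl means counterclockwise rotation.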